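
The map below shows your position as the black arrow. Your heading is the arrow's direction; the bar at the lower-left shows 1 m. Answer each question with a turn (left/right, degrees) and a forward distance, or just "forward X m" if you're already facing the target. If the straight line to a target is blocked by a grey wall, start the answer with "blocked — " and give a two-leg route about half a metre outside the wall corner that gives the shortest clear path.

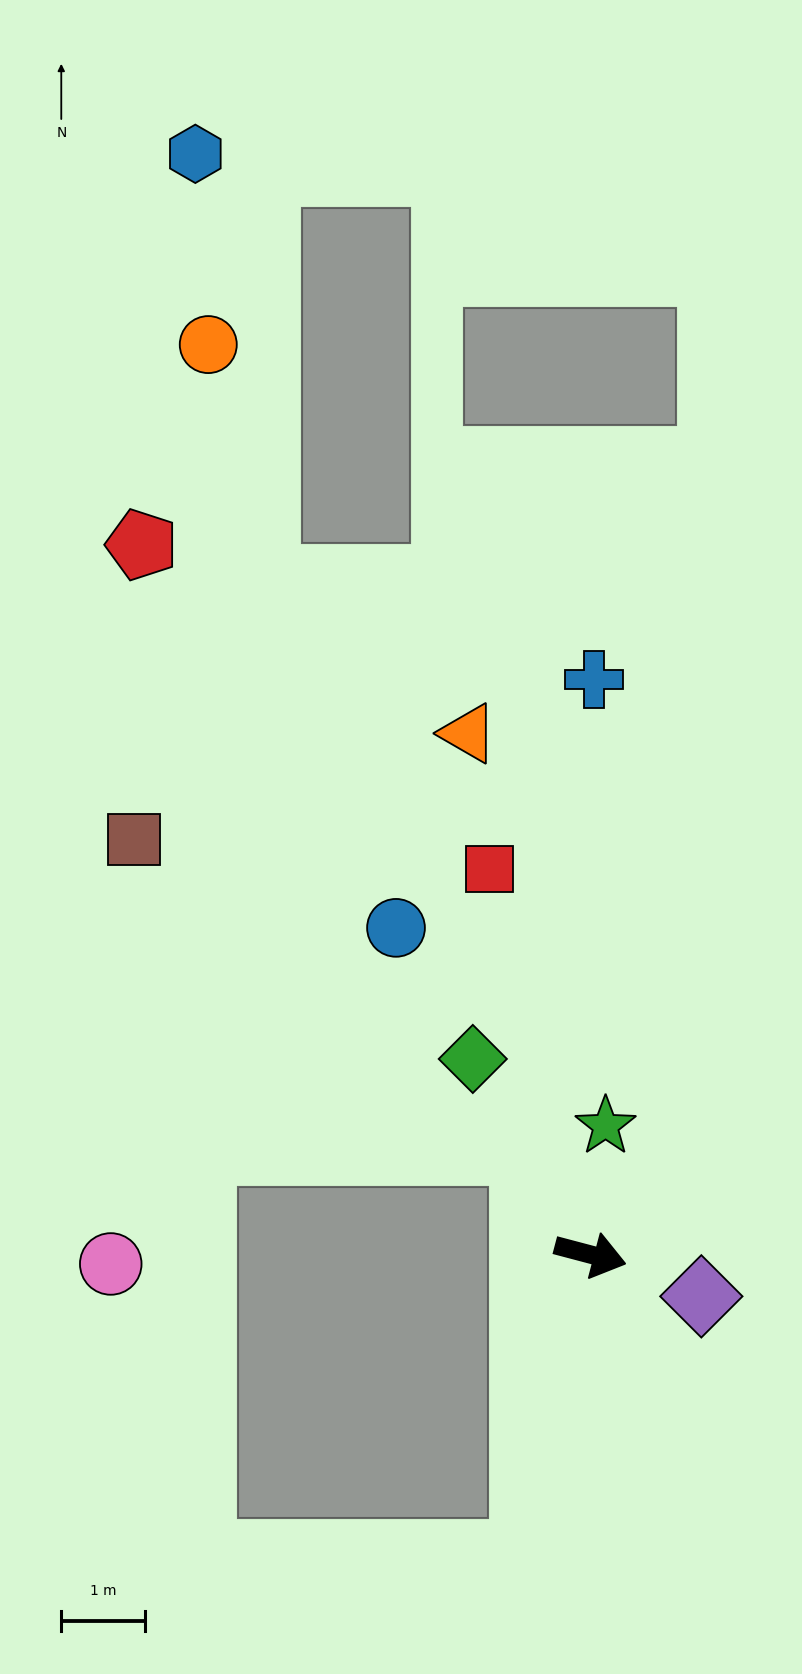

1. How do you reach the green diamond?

turn left 136°, forward 2.7 m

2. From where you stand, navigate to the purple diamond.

turn right 6°, forward 1.4 m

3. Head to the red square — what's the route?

turn left 119°, forward 4.8 m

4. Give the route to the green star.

turn left 98°, forward 1.5 m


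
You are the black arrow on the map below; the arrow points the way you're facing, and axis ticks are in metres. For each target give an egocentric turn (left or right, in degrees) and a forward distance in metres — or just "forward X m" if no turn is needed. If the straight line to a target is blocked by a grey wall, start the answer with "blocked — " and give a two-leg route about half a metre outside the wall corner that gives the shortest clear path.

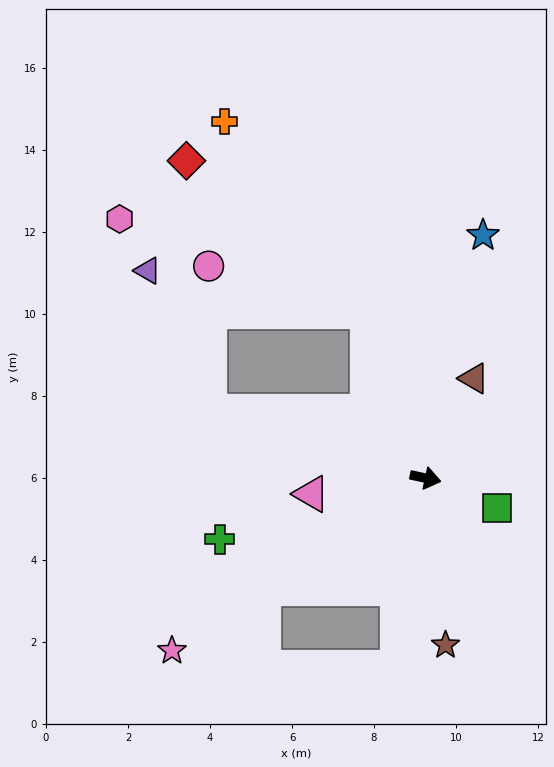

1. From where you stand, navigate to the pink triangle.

turn right 160°, forward 2.8 m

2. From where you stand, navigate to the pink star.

turn right 134°, forward 7.5 m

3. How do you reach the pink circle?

blocked — turn left 121°, forward 4.3 m, then turn left 55°, forward 4.0 m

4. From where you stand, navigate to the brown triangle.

turn left 76°, forward 2.7 m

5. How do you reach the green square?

turn right 10°, forward 1.9 m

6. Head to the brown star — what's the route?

turn right 71°, forward 4.1 m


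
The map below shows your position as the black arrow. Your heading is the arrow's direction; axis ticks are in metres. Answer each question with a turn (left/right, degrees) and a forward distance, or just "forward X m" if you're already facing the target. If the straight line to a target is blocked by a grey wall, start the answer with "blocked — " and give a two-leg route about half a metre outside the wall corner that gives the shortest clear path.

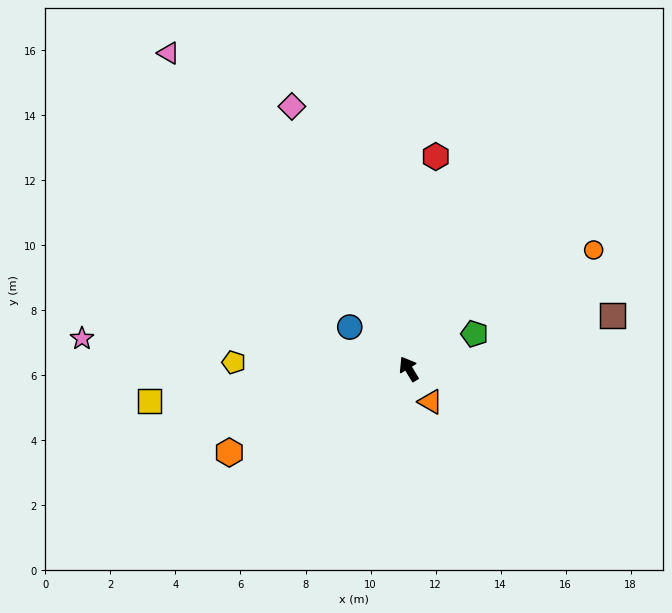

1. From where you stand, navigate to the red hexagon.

turn right 38°, forward 6.6 m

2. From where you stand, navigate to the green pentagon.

turn right 93°, forward 2.3 m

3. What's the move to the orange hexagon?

turn left 84°, forward 6.1 m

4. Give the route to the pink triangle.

turn left 6°, forward 12.2 m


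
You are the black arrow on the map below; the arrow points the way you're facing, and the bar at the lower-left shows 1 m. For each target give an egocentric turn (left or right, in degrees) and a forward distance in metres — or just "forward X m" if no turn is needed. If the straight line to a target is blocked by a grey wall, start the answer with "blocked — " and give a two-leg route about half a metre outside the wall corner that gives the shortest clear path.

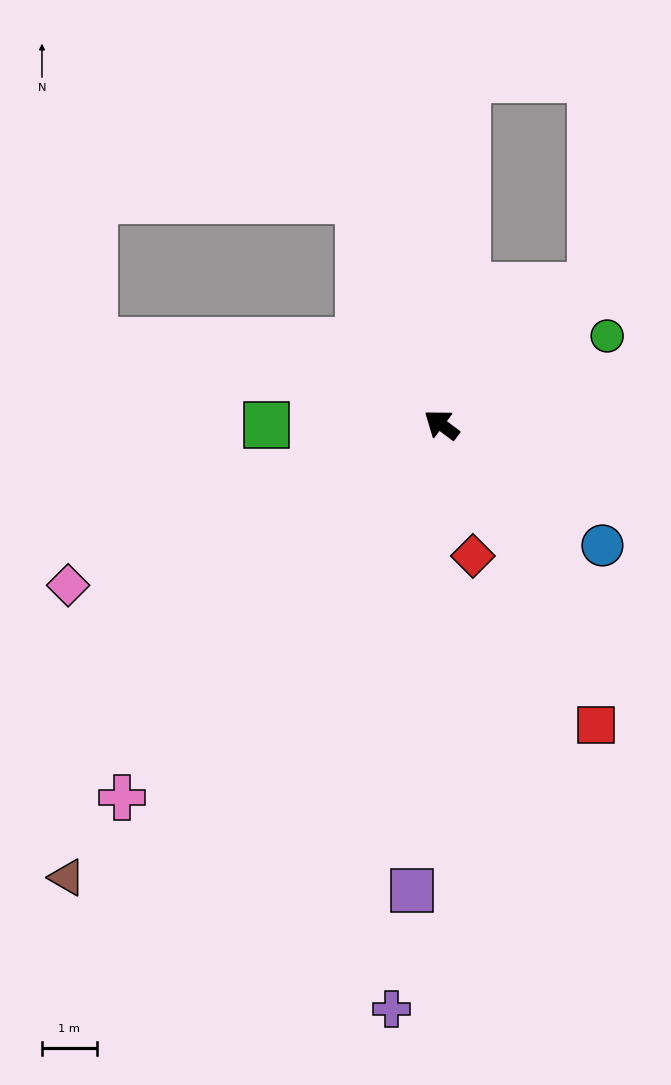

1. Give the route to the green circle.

turn right 115°, forward 3.4 m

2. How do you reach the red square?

turn left 154°, forward 6.2 m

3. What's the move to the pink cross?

turn left 86°, forward 9.0 m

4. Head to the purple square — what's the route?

turn left 123°, forward 8.5 m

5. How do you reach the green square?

turn left 37°, forward 3.2 m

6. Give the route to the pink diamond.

turn left 60°, forward 7.4 m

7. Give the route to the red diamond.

turn left 140°, forward 2.5 m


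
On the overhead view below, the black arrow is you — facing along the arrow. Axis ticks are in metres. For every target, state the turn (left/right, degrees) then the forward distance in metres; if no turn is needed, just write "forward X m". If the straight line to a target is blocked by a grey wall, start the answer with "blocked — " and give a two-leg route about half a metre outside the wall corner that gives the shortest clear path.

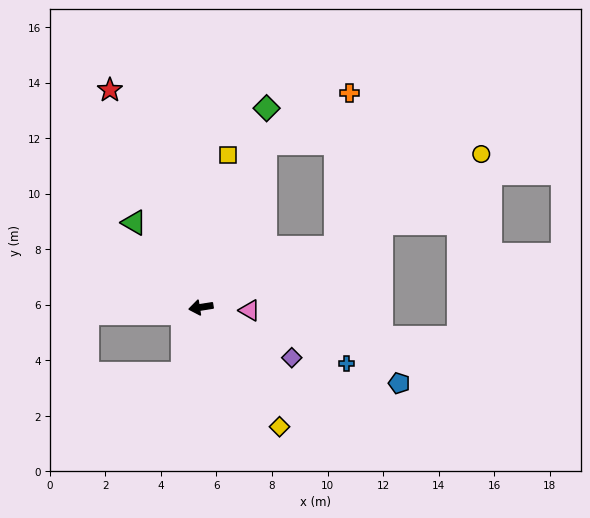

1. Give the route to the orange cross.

blocked — turn right 120°, forward 6.3 m, then turn right 38°, forward 3.5 m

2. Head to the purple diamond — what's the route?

turn left 142°, forward 3.7 m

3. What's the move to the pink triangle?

turn left 167°, forward 1.8 m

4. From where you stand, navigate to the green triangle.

turn right 61°, forward 3.9 m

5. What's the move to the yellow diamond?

turn left 114°, forward 5.1 m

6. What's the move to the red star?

turn right 76°, forward 8.5 m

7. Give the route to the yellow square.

turn right 109°, forward 5.6 m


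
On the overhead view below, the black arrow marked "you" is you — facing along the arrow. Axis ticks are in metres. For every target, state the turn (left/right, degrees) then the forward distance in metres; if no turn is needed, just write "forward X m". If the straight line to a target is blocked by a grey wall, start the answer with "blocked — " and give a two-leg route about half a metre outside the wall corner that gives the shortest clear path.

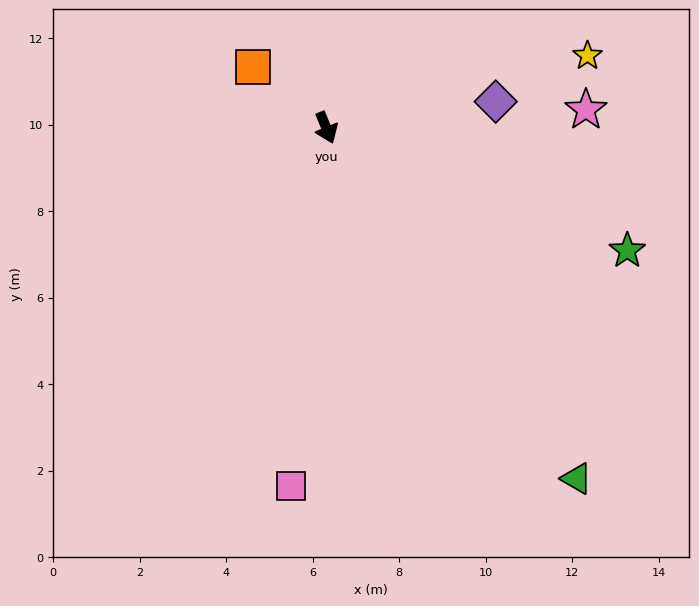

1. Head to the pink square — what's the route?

turn right 28°, forward 8.3 m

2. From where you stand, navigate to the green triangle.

turn left 13°, forward 10.0 m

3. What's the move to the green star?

turn left 46°, forward 7.5 m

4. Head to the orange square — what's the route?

turn right 152°, forward 2.2 m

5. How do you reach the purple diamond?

turn left 77°, forward 4.0 m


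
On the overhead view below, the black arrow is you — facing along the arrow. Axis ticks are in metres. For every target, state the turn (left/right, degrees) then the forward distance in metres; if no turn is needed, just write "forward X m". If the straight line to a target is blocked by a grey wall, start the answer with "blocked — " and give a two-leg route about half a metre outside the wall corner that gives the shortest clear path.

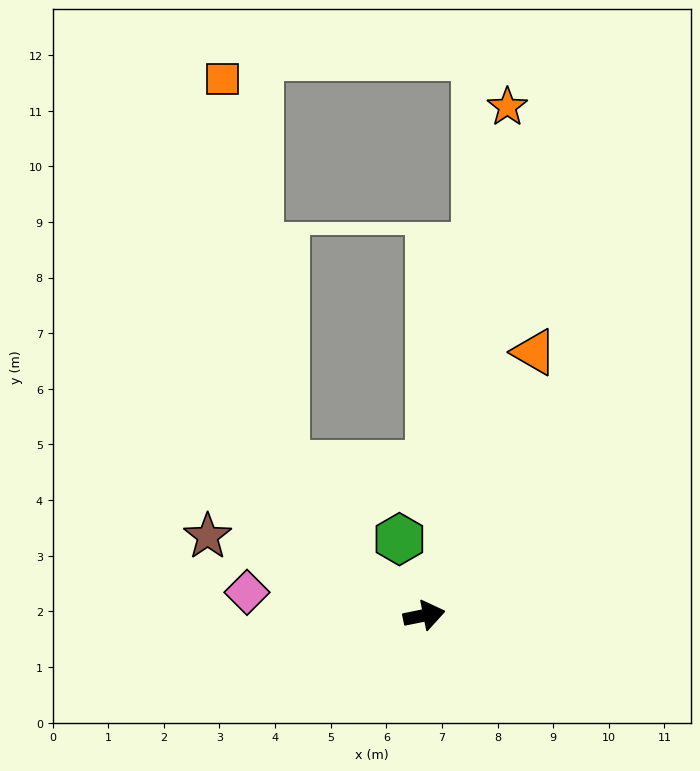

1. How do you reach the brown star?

turn left 149°, forward 4.1 m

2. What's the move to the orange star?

turn left 69°, forward 9.3 m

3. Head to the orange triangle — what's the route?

turn left 56°, forward 5.1 m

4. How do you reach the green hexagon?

turn left 97°, forward 1.4 m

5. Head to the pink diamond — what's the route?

turn left 161°, forward 3.2 m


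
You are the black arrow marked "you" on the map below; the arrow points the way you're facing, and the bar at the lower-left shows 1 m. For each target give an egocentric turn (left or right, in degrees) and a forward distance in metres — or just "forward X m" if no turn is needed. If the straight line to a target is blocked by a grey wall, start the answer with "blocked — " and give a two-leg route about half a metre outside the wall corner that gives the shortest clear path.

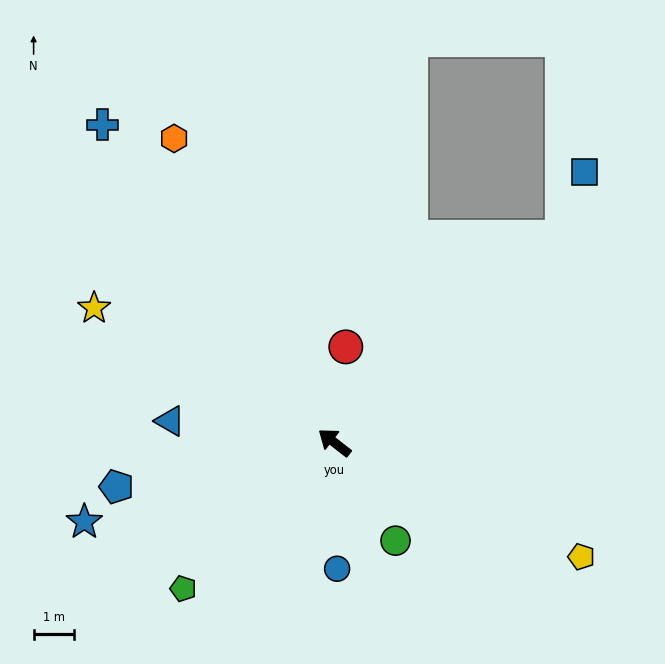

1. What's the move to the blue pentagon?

turn left 49°, forward 5.5 m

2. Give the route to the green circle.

turn left 160°, forward 2.8 m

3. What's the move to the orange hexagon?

turn right 24°, forward 8.5 m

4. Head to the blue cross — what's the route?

turn right 16°, forward 9.7 m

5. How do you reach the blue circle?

turn left 129°, forward 3.1 m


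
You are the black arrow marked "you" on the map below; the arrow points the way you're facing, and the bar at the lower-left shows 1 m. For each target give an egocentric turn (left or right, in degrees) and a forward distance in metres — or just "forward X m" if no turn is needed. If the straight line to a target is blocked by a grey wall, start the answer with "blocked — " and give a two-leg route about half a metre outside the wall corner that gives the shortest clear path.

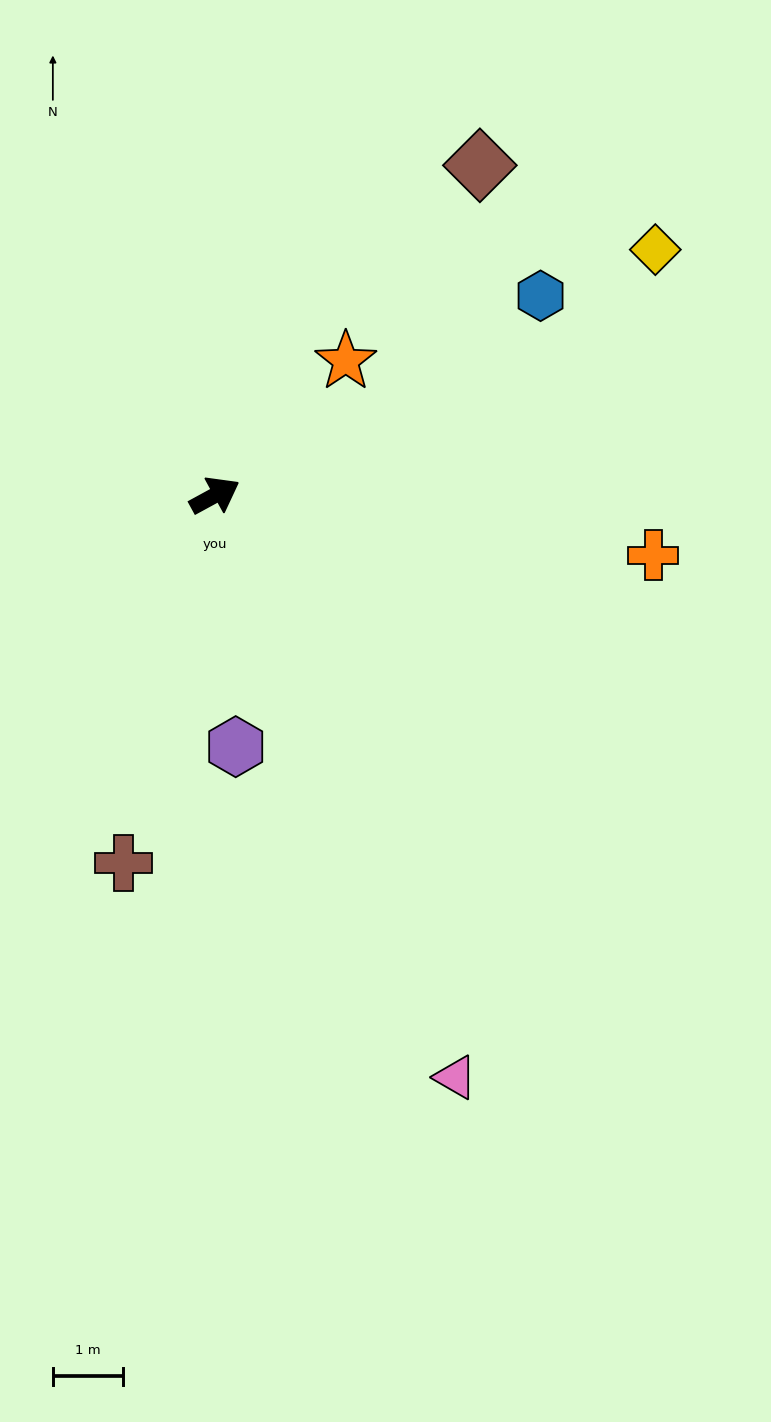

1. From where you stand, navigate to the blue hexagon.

turn left 3°, forward 5.4 m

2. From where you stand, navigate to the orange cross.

turn right 36°, forward 6.3 m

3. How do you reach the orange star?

turn left 17°, forward 2.7 m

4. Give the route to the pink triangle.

turn right 96°, forward 8.9 m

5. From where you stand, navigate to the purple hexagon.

turn right 114°, forward 3.6 m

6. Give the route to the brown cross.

turn right 133°, forward 5.4 m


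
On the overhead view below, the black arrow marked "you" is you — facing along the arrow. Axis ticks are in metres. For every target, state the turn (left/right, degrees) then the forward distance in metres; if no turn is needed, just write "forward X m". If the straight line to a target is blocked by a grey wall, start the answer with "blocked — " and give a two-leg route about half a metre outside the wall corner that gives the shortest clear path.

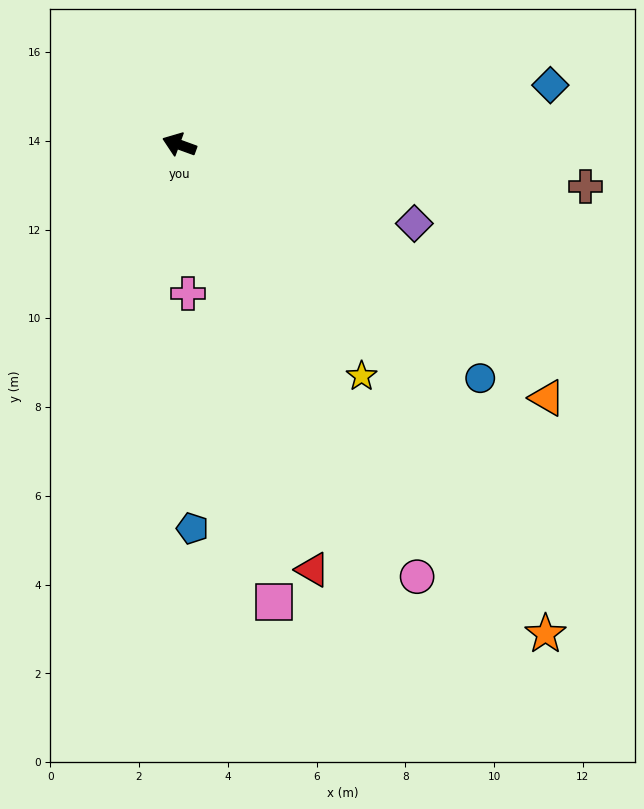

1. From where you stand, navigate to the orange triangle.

turn left 165°, forward 10.1 m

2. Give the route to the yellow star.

turn left 148°, forward 6.6 m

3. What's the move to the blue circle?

turn left 162°, forward 8.6 m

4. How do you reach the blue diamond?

turn right 151°, forward 8.5 m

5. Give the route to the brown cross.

turn right 166°, forward 9.2 m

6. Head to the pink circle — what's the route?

turn left 139°, forward 11.1 m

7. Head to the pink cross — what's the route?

turn left 113°, forward 3.4 m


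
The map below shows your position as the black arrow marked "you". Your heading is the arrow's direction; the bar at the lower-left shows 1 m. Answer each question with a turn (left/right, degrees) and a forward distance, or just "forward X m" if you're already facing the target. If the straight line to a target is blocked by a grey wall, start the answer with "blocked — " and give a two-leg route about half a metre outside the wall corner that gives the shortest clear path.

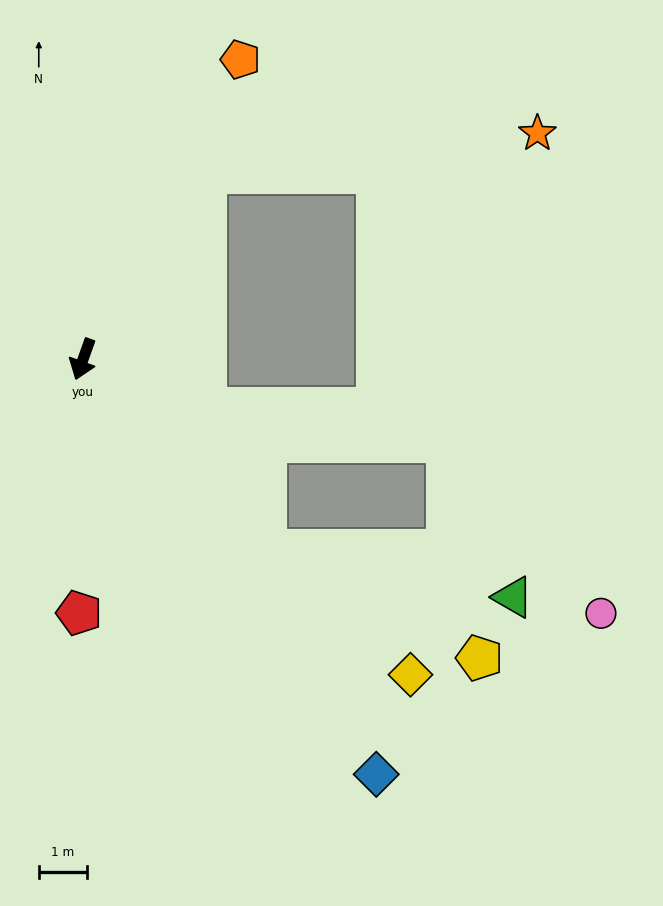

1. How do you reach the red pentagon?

turn left 19°, forward 5.2 m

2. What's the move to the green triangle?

blocked — turn left 64°, forward 5.4 m, then turn left 35°, forward 5.2 m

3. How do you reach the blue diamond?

turn left 55°, forward 10.4 m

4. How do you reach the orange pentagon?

turn left 172°, forward 7.0 m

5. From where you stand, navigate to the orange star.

blocked — turn left 166°, forward 4.6 m, then turn right 50°, forward 6.9 m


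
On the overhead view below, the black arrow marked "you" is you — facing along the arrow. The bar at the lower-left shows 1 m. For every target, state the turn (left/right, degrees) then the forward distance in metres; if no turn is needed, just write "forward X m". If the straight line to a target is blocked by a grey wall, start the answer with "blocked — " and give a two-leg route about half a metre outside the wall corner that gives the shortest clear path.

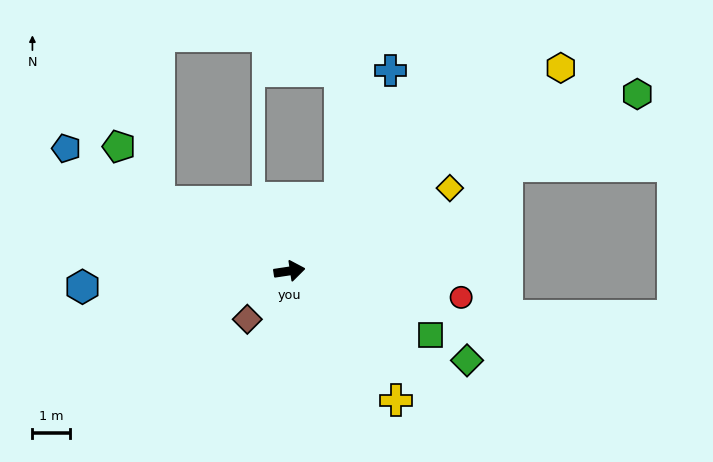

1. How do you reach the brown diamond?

turn right 140°, forward 1.7 m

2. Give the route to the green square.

turn right 33°, forward 4.2 m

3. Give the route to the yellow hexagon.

turn left 28°, forward 9.1 m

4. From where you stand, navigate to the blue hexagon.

turn left 176°, forward 5.6 m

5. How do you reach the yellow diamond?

turn left 19°, forward 4.9 m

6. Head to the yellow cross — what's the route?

turn right 59°, forward 4.5 m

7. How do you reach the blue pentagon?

turn left 143°, forward 6.9 m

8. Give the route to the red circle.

turn right 17°, forward 4.7 m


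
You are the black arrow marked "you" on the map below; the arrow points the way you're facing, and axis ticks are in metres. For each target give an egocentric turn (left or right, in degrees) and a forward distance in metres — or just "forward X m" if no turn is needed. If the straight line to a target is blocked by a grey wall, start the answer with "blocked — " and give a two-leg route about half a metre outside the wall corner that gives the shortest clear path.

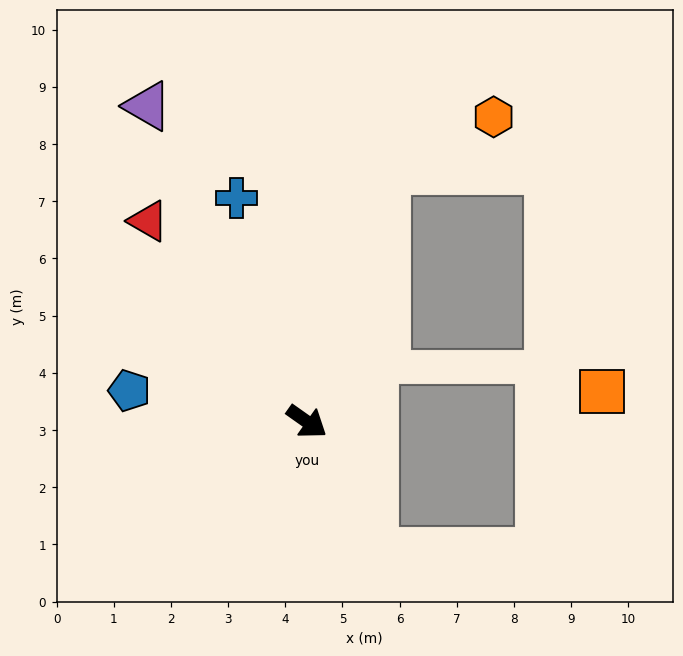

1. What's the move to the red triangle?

turn left 164°, forward 4.5 m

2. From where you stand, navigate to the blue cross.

turn left 143°, forward 4.1 m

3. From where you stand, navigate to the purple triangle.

turn left 152°, forward 6.2 m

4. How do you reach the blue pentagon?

turn right 155°, forward 3.2 m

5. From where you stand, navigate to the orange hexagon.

blocked — turn left 108°, forward 4.6 m, then turn right 47°, forward 2.1 m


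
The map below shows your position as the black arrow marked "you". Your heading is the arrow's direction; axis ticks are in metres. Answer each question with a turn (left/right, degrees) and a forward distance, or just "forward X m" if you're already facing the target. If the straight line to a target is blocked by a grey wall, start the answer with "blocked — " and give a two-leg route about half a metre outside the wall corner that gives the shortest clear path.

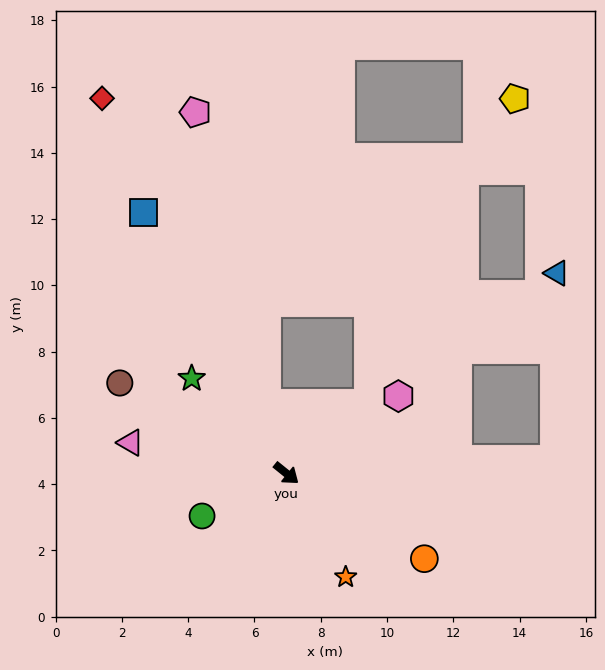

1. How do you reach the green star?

turn left 174°, forward 4.0 m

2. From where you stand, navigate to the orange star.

turn right 21°, forward 3.6 m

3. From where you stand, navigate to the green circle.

turn right 114°, forward 2.9 m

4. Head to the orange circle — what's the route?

turn left 7°, forward 4.9 m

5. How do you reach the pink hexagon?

turn left 74°, forward 4.1 m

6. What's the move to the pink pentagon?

turn left 143°, forward 11.2 m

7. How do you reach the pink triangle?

turn right 152°, forward 4.8 m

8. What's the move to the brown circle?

turn right 170°, forward 5.7 m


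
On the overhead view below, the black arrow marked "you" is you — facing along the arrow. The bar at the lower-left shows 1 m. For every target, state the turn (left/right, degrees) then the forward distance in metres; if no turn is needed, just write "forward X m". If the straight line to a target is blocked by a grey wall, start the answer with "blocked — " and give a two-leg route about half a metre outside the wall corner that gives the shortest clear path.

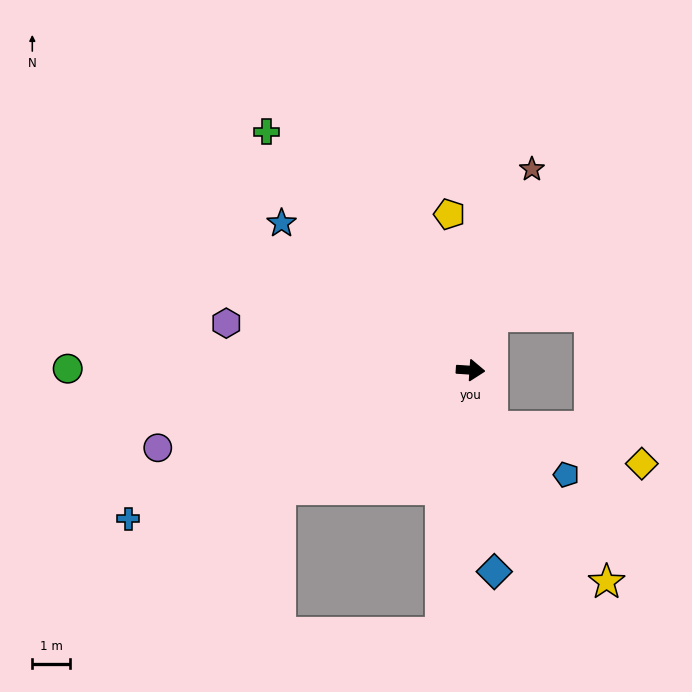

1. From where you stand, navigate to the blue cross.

turn right 153°, forward 9.8 m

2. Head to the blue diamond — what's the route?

turn right 80°, forward 5.3 m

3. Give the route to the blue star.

turn left 146°, forward 6.3 m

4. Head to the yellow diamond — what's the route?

blocked — turn right 66°, forward 1.6 m, then turn left 56°, forward 4.0 m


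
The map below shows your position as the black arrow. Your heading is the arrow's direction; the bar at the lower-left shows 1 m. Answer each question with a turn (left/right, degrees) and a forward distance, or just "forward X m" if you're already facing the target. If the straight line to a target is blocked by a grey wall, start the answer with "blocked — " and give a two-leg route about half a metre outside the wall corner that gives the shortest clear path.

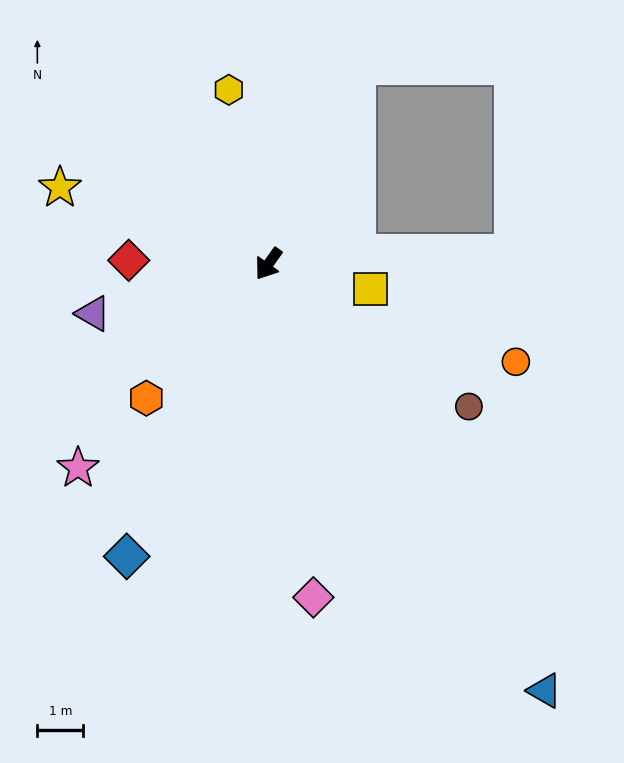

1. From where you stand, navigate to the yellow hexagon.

turn right 132°, forward 3.9 m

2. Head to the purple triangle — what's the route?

turn right 39°, forward 4.0 m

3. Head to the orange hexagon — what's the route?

turn right 7°, forward 3.9 m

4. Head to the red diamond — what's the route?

turn right 56°, forward 3.0 m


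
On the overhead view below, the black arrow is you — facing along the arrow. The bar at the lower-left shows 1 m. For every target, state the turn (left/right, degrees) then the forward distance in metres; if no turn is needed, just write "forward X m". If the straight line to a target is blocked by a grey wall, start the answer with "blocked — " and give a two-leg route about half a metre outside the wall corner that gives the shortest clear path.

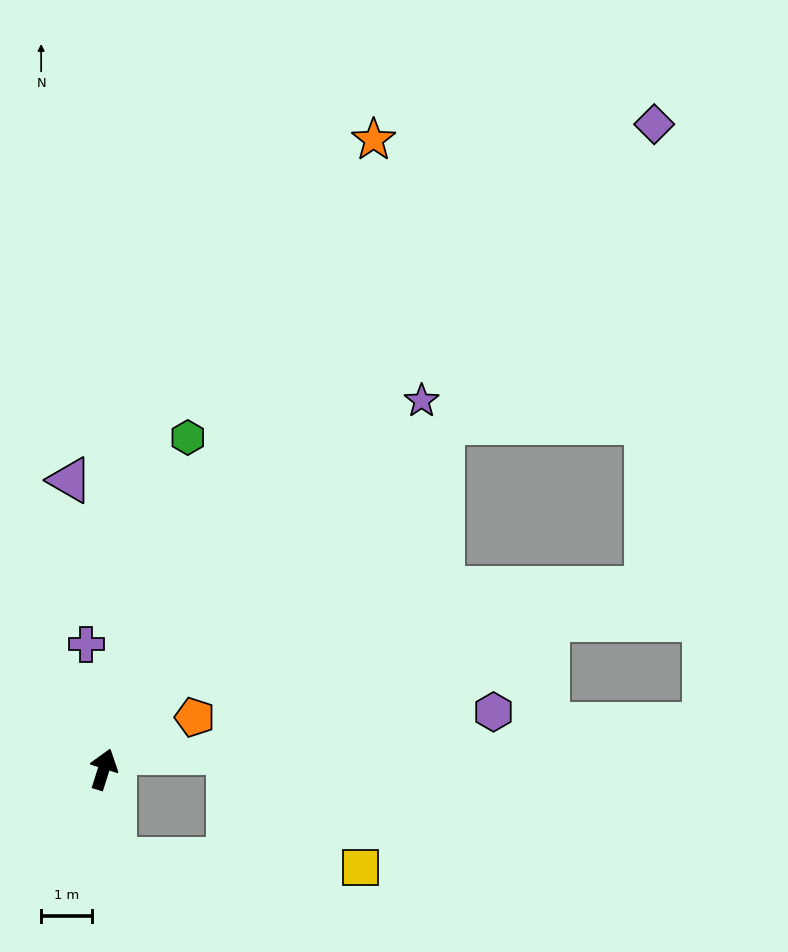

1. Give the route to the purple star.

turn right 23°, forward 9.5 m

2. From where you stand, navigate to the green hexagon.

turn left 3°, forward 6.7 m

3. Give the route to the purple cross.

turn left 26°, forward 2.5 m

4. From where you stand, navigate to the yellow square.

blocked — turn right 155°, forward 1.8 m, then turn left 81°, forward 4.8 m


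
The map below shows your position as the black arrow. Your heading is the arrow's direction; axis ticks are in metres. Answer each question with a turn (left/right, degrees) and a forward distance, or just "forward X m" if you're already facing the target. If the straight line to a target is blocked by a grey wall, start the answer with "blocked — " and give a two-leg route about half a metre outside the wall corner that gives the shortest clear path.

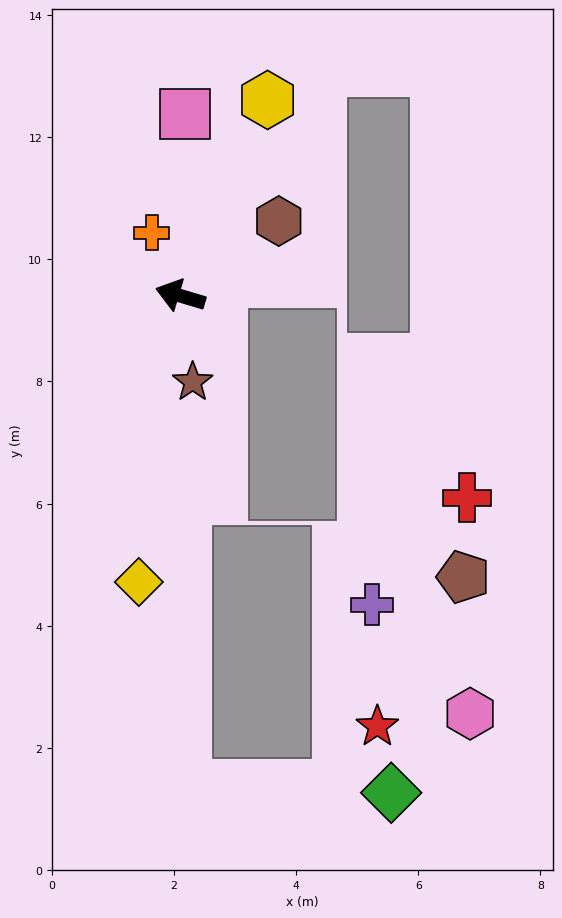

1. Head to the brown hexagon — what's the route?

turn right 126°, forward 2.0 m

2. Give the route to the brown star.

turn left 115°, forward 1.4 m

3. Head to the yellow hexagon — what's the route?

turn right 97°, forward 3.5 m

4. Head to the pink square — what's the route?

turn right 75°, forward 3.0 m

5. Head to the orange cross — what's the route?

turn right 49°, forward 1.1 m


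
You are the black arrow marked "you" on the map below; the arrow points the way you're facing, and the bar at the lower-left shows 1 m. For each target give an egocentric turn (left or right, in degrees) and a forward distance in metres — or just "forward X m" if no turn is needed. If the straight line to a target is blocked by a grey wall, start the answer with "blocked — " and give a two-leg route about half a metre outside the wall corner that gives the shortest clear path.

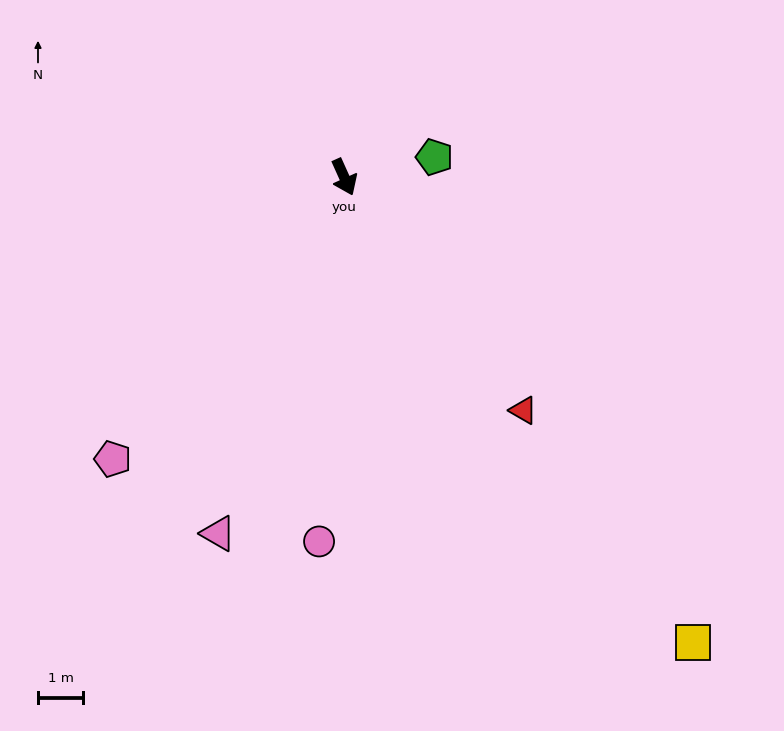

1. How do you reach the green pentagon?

turn left 78°, forward 2.0 m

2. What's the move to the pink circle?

turn right 28°, forward 8.1 m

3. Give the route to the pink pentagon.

turn right 64°, forward 8.0 m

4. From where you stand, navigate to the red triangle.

turn left 13°, forward 6.5 m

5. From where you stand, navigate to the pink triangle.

turn right 44°, forward 8.3 m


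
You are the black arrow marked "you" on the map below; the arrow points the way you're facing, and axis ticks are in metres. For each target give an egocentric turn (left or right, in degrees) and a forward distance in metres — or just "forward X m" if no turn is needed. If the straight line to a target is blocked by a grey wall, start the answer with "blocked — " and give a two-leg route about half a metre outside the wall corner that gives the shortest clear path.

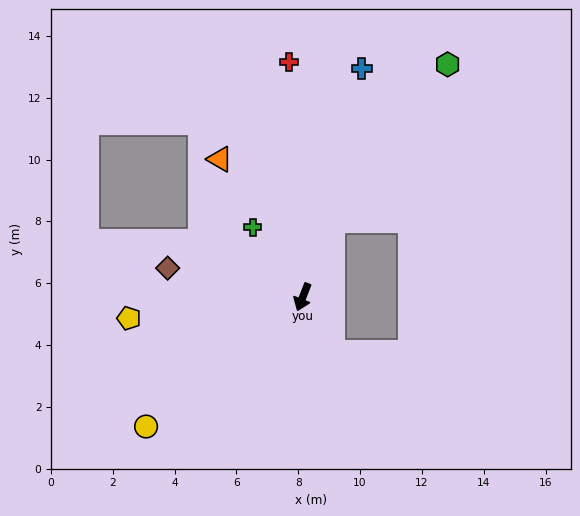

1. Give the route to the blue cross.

turn right 173°, forward 7.6 m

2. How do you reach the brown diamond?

turn right 81°, forward 4.5 m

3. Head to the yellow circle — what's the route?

turn right 29°, forward 6.6 m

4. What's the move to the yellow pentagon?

turn right 62°, forward 5.7 m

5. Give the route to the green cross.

turn right 123°, forward 2.8 m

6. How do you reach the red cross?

turn right 155°, forward 7.6 m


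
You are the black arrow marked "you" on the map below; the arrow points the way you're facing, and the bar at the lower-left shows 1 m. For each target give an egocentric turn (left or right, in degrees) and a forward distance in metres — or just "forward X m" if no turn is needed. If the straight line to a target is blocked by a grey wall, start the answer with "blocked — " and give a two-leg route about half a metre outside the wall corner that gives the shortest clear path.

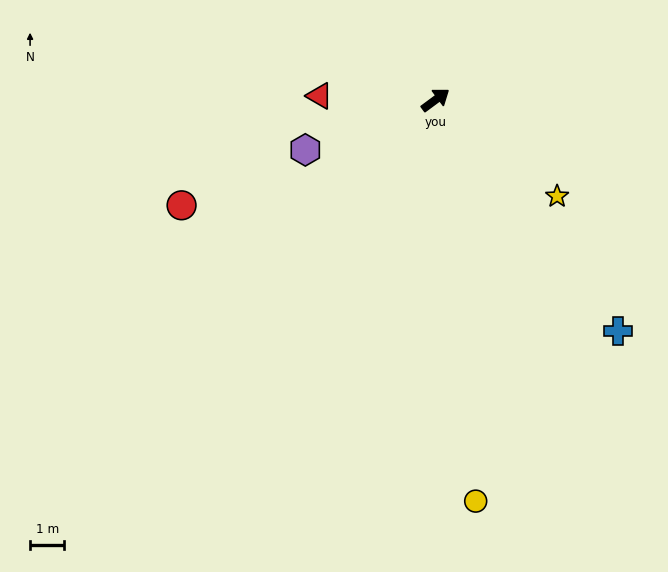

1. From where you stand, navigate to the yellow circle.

turn right 121°, forward 11.8 m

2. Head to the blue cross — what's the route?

turn right 88°, forward 8.6 m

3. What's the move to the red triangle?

turn left 142°, forward 3.4 m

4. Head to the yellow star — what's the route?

turn right 75°, forward 4.6 m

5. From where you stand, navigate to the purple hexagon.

turn left 165°, forward 4.1 m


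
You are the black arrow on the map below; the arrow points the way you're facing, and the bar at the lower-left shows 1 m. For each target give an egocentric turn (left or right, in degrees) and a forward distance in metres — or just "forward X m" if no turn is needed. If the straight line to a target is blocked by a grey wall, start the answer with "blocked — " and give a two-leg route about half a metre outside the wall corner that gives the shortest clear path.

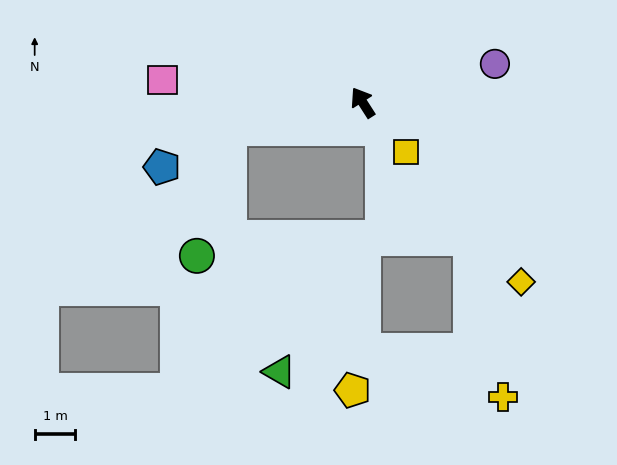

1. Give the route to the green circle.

blocked — turn left 69°, forward 3.3 m, then turn left 64°, forward 3.2 m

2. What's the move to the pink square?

turn left 51°, forward 5.0 m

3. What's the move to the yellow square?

turn right 172°, forward 1.6 m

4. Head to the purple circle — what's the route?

turn right 106°, forward 3.4 m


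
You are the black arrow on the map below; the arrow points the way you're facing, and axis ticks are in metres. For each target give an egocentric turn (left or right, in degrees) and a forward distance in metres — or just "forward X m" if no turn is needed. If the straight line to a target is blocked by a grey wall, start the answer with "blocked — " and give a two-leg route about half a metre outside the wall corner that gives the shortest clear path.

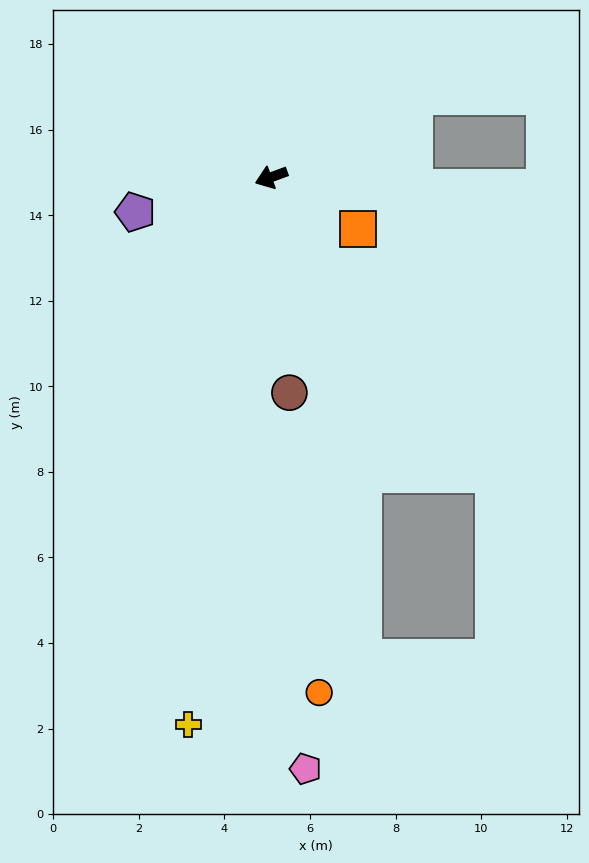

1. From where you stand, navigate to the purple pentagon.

turn right 6°, forward 3.3 m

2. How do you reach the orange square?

turn left 129°, forward 2.4 m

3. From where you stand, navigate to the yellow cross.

turn left 61°, forward 12.9 m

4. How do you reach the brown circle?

turn left 75°, forward 5.1 m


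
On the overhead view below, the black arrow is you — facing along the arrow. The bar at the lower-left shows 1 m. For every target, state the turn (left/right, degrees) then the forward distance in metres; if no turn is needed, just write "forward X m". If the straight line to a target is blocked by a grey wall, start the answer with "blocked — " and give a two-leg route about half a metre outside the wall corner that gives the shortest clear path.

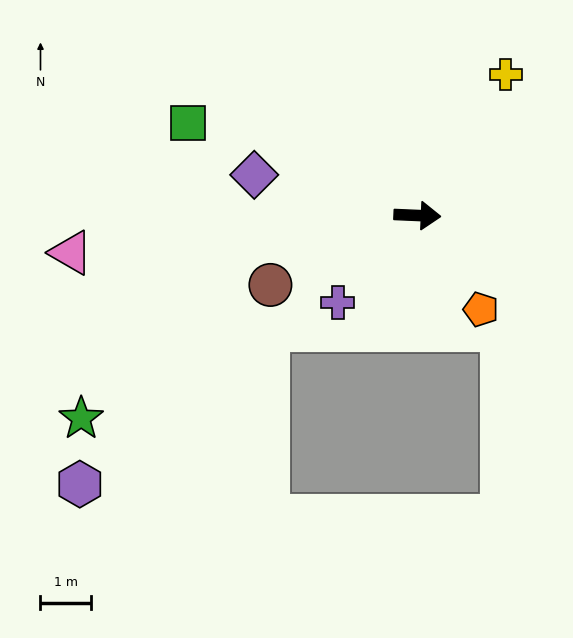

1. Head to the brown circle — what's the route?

turn right 152°, forward 3.2 m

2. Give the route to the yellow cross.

turn left 60°, forward 3.3 m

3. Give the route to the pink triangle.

turn right 171°, forward 6.8 m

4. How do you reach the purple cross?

turn right 130°, forward 2.3 m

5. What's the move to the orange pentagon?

turn right 53°, forward 2.2 m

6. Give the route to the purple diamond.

turn left 168°, forward 3.3 m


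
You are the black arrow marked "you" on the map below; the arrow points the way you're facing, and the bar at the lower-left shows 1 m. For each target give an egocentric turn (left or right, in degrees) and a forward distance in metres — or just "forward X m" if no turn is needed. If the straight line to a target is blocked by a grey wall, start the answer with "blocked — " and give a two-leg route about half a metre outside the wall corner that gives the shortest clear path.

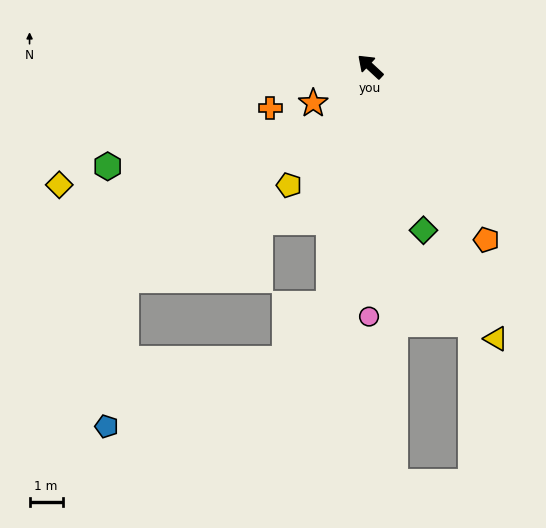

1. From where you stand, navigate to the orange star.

turn left 75°, forward 2.0 m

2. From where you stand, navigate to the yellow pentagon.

turn left 98°, forward 4.3 m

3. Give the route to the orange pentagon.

turn left 167°, forward 6.3 m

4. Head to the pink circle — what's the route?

turn left 133°, forward 7.6 m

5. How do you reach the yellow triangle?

turn left 158°, forward 9.1 m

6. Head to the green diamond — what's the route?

turn left 151°, forward 5.2 m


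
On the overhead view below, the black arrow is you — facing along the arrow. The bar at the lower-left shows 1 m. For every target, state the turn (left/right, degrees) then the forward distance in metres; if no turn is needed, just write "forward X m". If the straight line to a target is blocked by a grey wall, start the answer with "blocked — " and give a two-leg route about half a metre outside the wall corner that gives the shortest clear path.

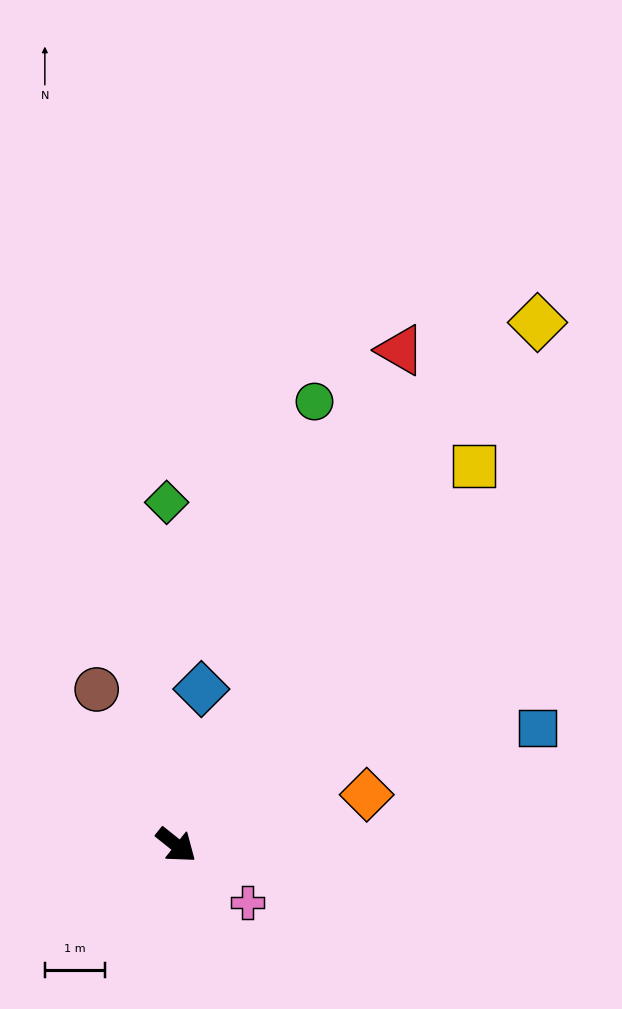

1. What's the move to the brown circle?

turn left 156°, forward 2.9 m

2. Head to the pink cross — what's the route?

forward 1.5 m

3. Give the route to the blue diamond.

turn left 119°, forward 2.6 m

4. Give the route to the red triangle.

turn left 104°, forward 9.1 m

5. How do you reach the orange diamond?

turn left 53°, forward 3.3 m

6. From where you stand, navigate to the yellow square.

turn left 90°, forward 8.1 m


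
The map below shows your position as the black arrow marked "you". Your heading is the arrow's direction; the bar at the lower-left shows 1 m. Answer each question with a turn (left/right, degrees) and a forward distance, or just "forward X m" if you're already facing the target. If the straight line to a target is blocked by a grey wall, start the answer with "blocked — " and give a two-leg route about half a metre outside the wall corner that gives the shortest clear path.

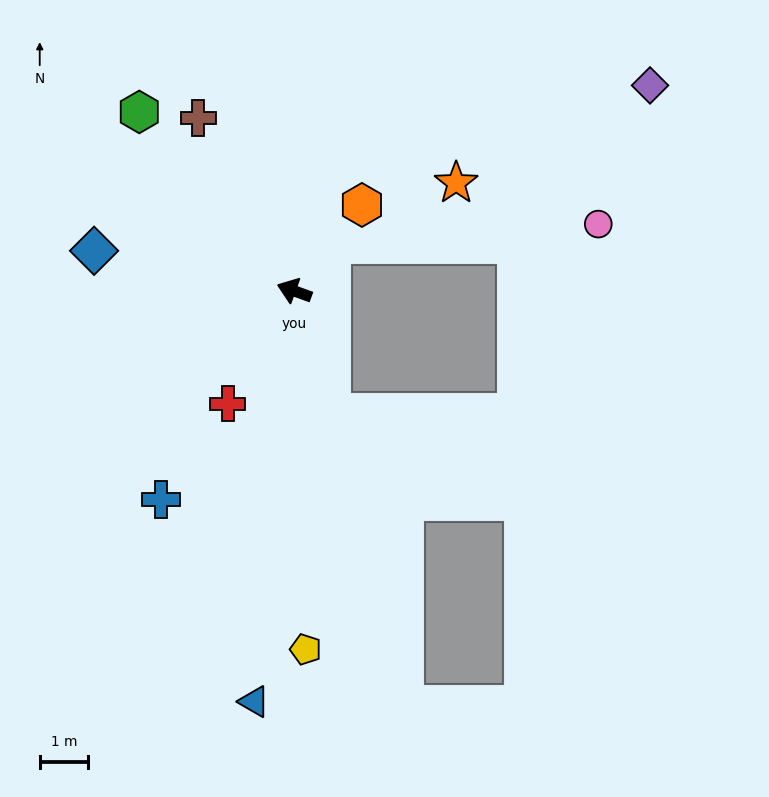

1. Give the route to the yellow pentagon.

turn left 112°, forward 7.5 m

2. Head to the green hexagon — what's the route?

turn right 29°, forward 4.9 m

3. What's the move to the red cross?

turn left 79°, forward 2.7 m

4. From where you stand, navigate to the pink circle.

blocked — turn right 107°, forward 1.2 m, then turn right 49°, forward 5.6 m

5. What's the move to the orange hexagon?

turn right 108°, forward 2.3 m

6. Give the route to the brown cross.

turn right 41°, forward 4.1 m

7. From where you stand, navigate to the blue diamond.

turn left 9°, forward 4.2 m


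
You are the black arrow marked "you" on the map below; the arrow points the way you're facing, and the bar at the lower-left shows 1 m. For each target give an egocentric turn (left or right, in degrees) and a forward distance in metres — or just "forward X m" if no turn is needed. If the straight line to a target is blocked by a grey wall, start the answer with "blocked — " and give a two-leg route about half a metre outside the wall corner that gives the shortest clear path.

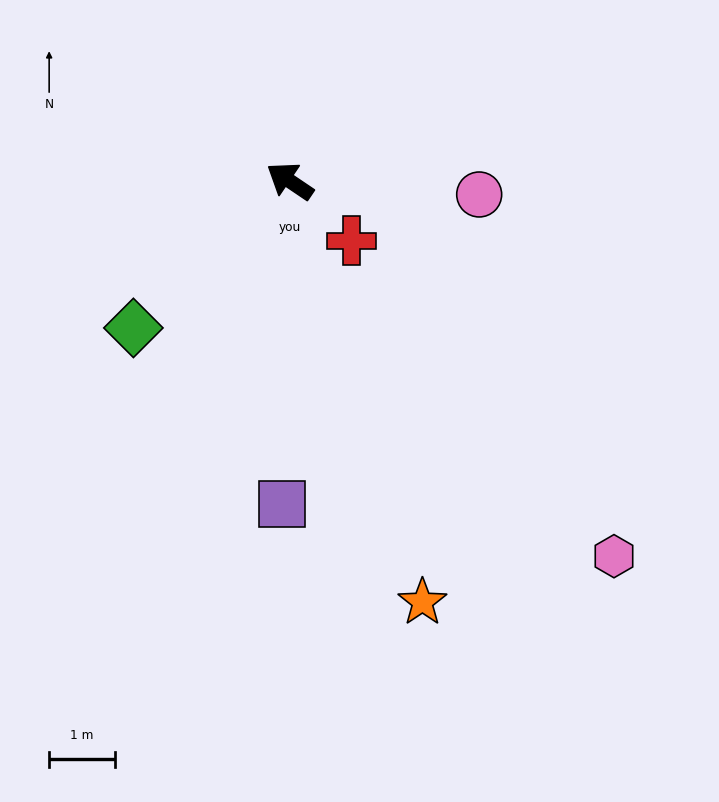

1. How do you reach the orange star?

turn left 142°, forward 6.7 m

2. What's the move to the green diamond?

turn left 77°, forward 3.3 m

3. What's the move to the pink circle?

turn right 150°, forward 2.9 m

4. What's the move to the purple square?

turn left 123°, forward 4.9 m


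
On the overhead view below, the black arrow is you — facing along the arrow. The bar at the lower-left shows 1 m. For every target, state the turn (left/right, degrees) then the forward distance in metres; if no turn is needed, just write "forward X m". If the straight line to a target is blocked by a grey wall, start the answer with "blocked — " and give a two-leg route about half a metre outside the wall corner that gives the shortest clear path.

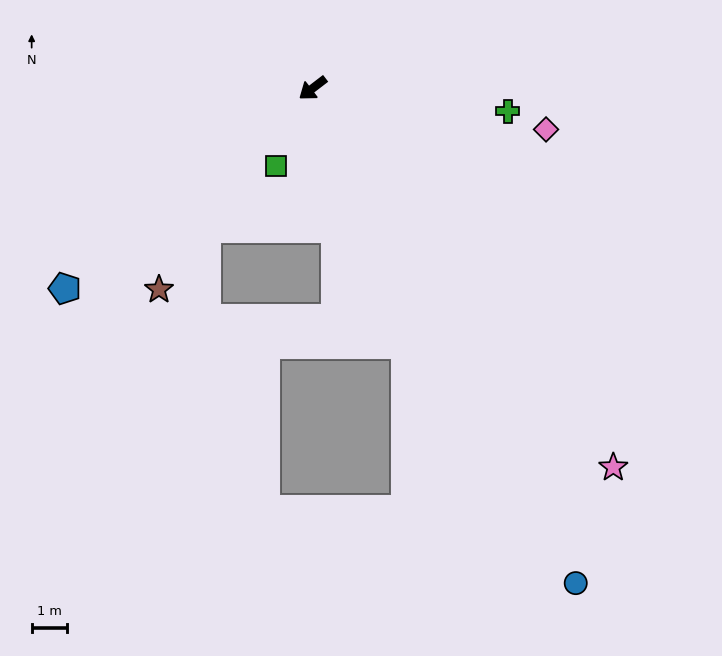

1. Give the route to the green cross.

turn left 136°, forward 5.5 m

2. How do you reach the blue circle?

turn left 81°, forward 15.8 m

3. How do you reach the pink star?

turn left 91°, forward 13.6 m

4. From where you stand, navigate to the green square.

turn left 27°, forward 2.4 m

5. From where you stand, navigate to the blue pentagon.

forward 9.0 m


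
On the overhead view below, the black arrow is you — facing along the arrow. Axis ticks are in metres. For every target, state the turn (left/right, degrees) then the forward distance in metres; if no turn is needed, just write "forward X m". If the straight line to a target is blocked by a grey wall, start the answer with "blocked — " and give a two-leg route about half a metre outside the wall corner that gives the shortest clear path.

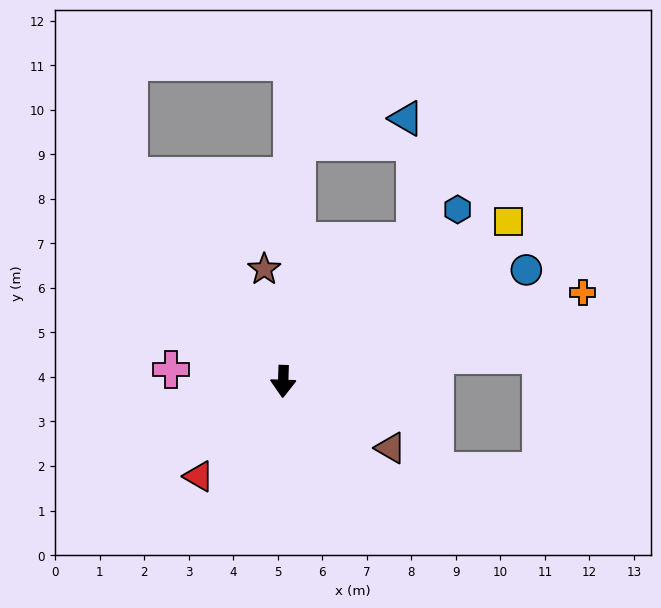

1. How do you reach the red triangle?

turn right 40°, forward 2.9 m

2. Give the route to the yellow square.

turn left 127°, forward 6.2 m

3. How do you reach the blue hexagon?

turn left 136°, forward 5.5 m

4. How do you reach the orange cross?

turn left 108°, forward 7.0 m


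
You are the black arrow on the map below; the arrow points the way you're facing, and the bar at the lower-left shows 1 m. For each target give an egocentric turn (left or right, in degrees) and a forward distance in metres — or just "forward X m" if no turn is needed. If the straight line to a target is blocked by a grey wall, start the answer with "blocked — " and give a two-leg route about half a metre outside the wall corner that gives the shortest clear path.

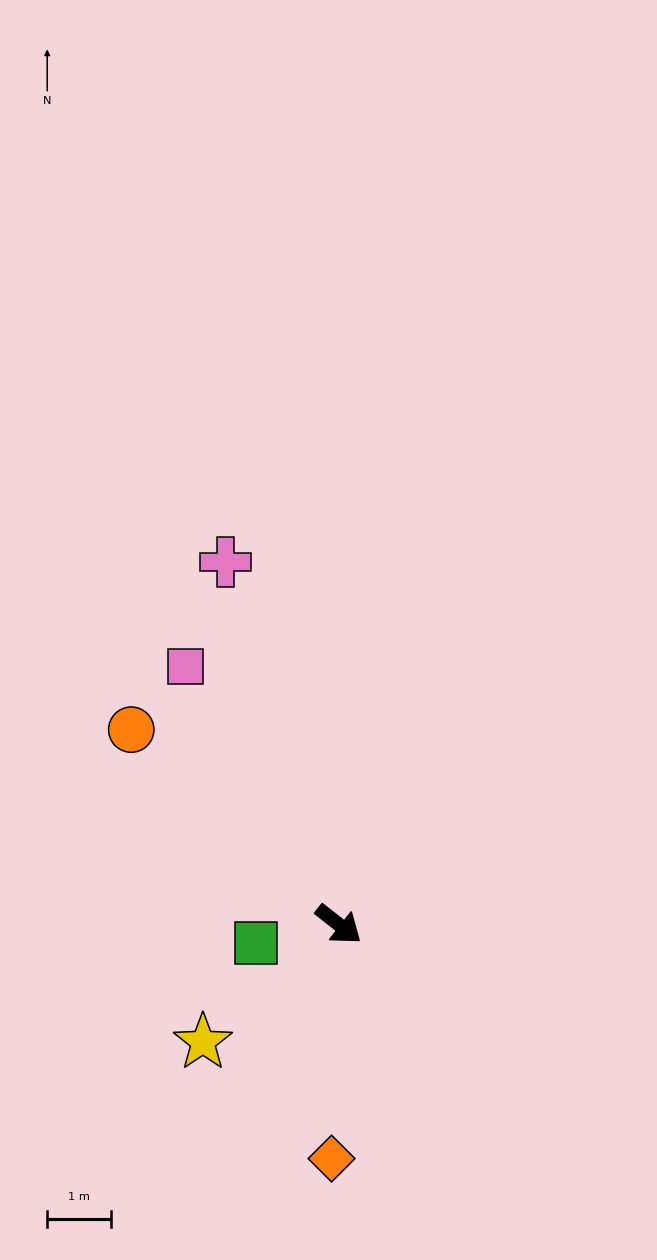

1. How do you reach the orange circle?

turn left 175°, forward 4.5 m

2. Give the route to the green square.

turn right 129°, forward 1.3 m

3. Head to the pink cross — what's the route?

turn left 145°, forward 6.0 m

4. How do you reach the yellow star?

turn right 101°, forward 2.8 m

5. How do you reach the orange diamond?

turn right 54°, forward 3.7 m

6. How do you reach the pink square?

turn left 159°, forward 4.7 m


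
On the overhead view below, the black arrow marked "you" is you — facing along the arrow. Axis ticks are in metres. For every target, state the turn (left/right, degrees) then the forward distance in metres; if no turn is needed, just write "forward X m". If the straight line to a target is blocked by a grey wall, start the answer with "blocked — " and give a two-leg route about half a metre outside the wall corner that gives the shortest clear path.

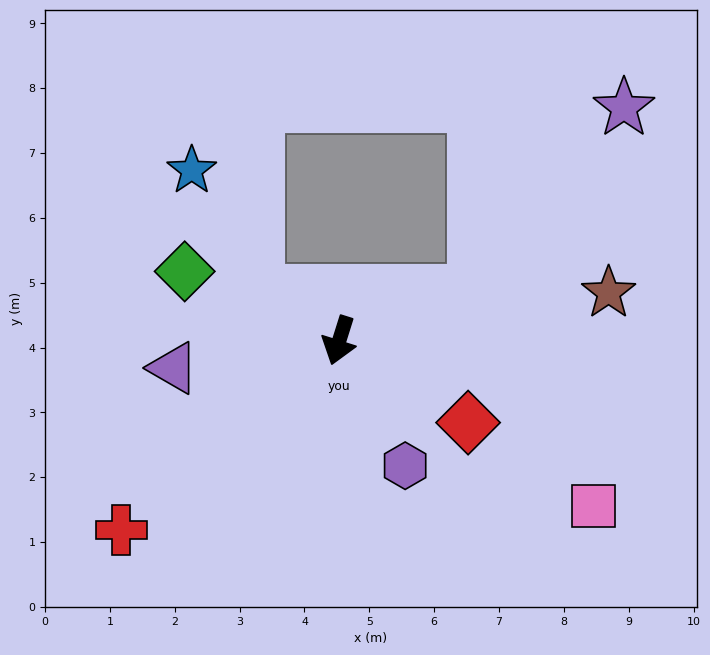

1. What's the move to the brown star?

turn left 118°, forward 4.2 m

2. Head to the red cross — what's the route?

turn right 32°, forward 4.5 m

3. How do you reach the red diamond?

turn left 75°, forward 2.4 m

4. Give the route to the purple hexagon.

turn left 45°, forward 2.2 m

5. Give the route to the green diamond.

turn right 97°, forward 2.6 m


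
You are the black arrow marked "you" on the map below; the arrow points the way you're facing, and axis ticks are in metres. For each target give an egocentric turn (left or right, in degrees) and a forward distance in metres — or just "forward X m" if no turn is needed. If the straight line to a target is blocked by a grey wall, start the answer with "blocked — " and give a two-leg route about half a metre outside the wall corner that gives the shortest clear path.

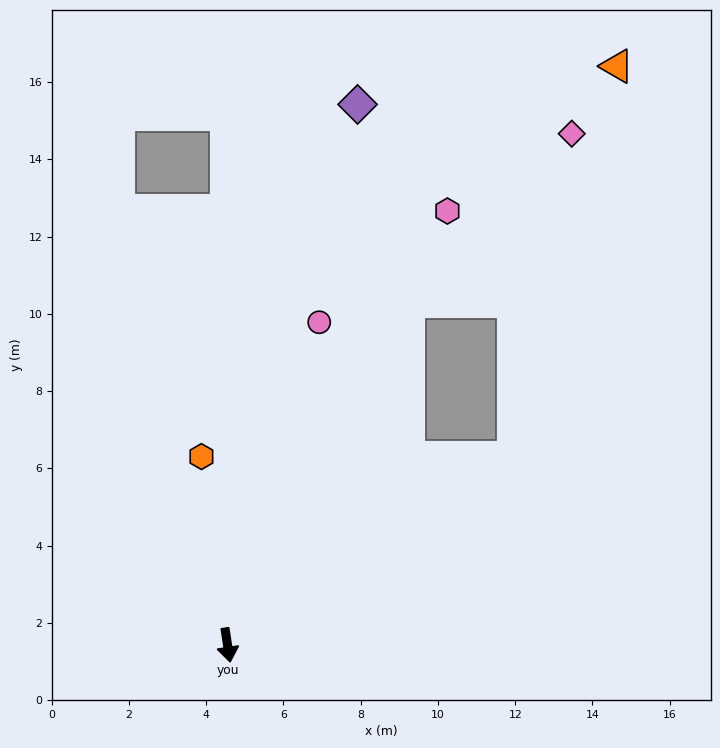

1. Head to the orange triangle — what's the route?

blocked — turn left 115°, forward 8.9 m, then turn left 42°, forward 10.5 m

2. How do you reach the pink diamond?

blocked — turn left 143°, forward 10.1 m, then turn right 16°, forward 6.0 m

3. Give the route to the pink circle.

turn left 155°, forward 8.7 m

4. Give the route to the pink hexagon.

turn left 144°, forward 12.6 m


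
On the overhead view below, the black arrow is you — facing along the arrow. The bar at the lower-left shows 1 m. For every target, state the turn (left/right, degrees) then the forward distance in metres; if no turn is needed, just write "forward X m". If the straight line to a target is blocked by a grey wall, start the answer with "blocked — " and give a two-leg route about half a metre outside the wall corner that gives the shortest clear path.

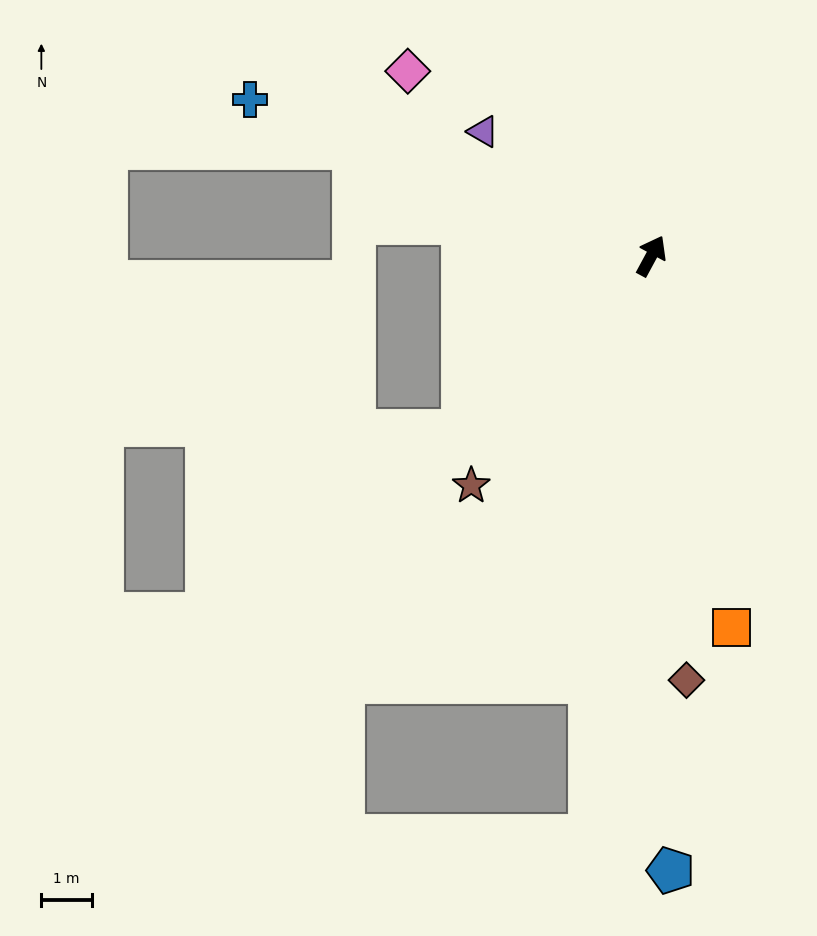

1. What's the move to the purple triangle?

turn left 82°, forward 4.1 m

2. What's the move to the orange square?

turn right 139°, forward 7.5 m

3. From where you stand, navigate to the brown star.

turn left 170°, forward 5.8 m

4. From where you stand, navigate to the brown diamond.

turn right 147°, forward 8.4 m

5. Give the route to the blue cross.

turn left 97°, forward 8.5 m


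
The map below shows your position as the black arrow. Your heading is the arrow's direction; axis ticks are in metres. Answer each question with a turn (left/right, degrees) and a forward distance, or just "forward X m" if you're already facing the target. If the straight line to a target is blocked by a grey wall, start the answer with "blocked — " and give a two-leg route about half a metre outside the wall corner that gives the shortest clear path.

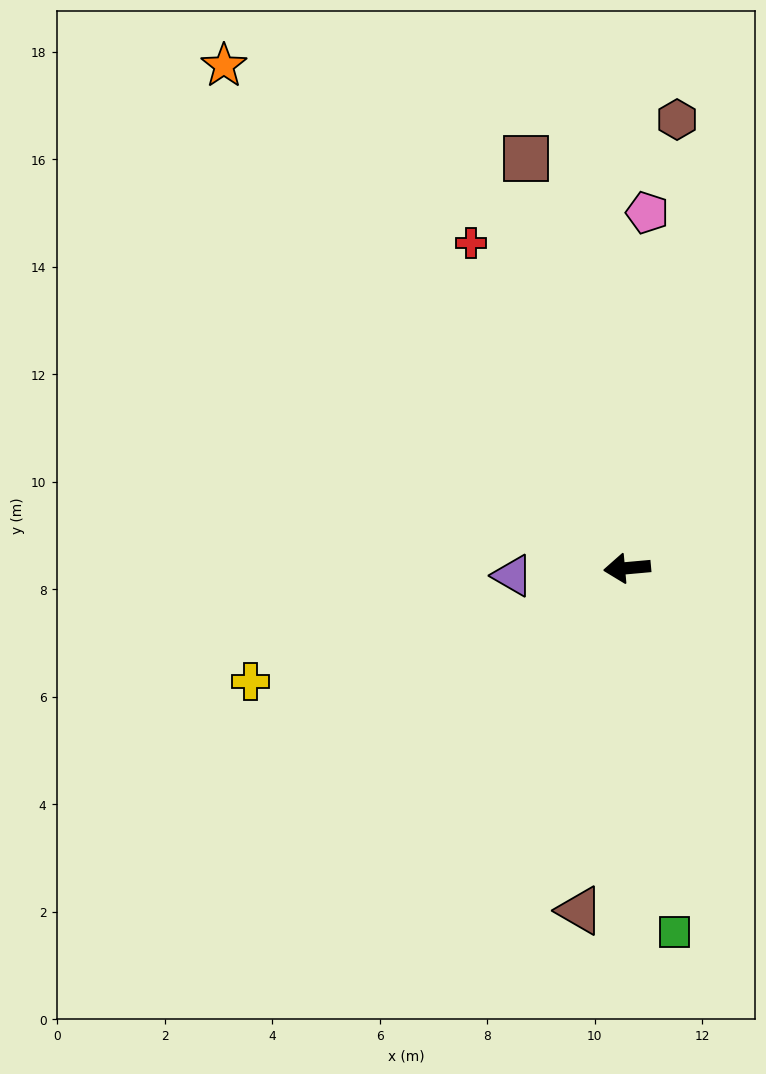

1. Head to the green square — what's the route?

turn left 92°, forward 6.8 m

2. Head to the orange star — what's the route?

turn right 56°, forward 12.0 m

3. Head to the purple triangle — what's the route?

forward 2.1 m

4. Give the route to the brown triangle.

turn left 77°, forward 6.4 m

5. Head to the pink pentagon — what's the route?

turn right 98°, forward 6.6 m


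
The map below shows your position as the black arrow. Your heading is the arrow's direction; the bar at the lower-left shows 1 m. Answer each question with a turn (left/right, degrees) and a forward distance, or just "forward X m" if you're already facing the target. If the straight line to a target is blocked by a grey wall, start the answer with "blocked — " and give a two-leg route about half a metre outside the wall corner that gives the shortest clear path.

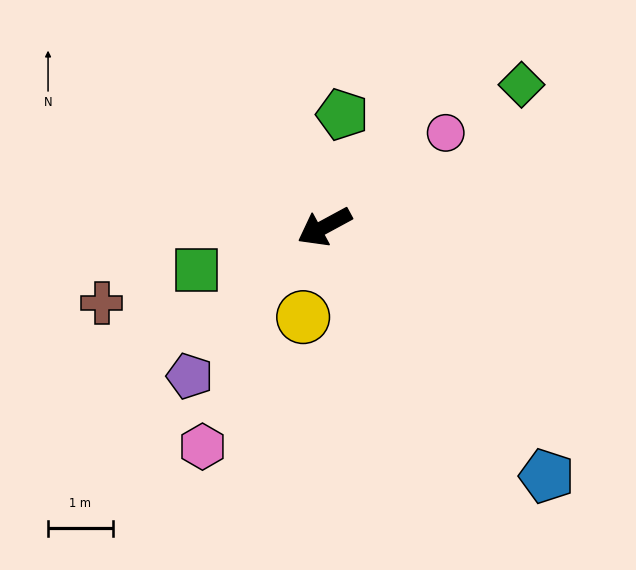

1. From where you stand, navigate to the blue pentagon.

turn left 103°, forward 5.2 m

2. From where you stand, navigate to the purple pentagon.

turn left 19°, forward 3.1 m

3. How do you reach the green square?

turn right 10°, forward 2.1 m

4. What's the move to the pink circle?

turn right 171°, forward 2.4 m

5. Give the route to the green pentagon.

turn right 127°, forward 1.8 m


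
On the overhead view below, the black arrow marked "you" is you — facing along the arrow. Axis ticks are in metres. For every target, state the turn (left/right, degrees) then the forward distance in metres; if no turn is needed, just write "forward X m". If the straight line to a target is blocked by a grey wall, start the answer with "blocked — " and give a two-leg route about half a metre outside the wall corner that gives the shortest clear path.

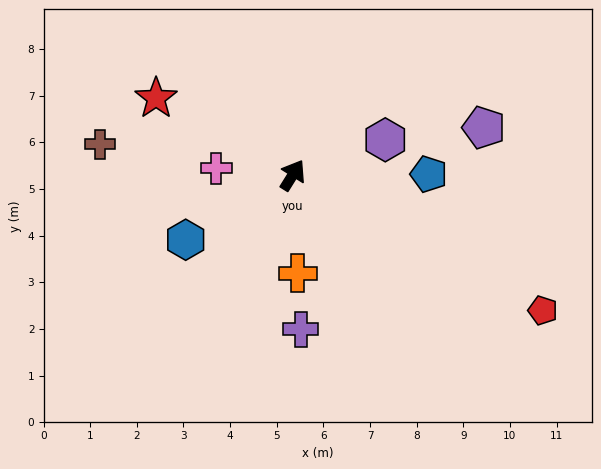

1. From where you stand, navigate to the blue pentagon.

turn right 58°, forward 2.9 m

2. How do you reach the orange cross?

turn right 145°, forward 2.1 m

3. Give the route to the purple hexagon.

turn right 37°, forward 2.1 m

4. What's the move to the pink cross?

turn left 117°, forward 1.6 m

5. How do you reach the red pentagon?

turn right 86°, forward 6.1 m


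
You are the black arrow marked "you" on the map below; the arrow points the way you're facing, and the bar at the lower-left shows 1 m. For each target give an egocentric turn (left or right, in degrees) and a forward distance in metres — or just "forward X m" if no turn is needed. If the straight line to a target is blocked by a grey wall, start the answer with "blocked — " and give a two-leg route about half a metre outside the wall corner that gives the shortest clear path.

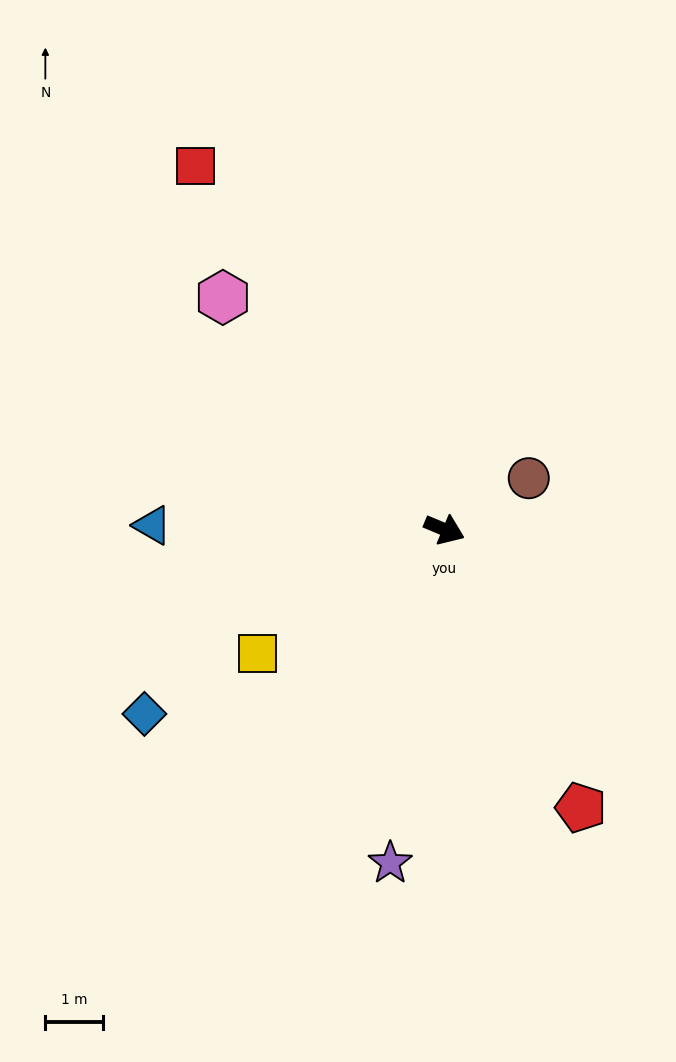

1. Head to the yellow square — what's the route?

turn right 124°, forward 3.9 m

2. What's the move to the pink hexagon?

turn left 156°, forward 5.6 m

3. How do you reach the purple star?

turn right 77°, forward 5.9 m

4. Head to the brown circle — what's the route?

turn left 54°, forward 1.7 m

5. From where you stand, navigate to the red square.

turn left 147°, forward 7.7 m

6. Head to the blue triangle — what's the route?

turn right 158°, forward 5.1 m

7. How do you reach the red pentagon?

turn right 41°, forward 5.4 m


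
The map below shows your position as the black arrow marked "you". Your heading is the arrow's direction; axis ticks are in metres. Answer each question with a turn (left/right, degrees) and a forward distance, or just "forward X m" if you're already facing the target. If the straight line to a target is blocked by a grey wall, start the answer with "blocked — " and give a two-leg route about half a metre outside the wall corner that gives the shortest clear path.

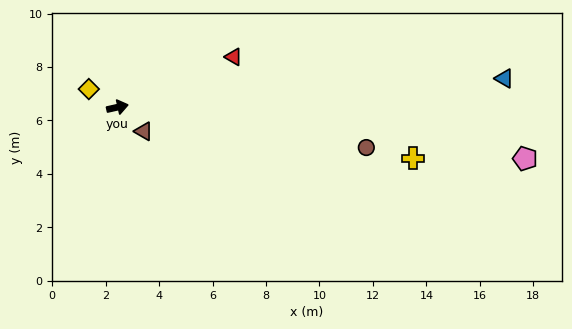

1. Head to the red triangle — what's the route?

turn left 11°, forward 4.7 m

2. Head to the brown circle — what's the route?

turn right 22°, forward 9.4 m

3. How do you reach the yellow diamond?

turn left 135°, forward 1.3 m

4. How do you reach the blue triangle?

turn right 8°, forward 14.5 m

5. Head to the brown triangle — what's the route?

turn right 55°, forward 1.3 m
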